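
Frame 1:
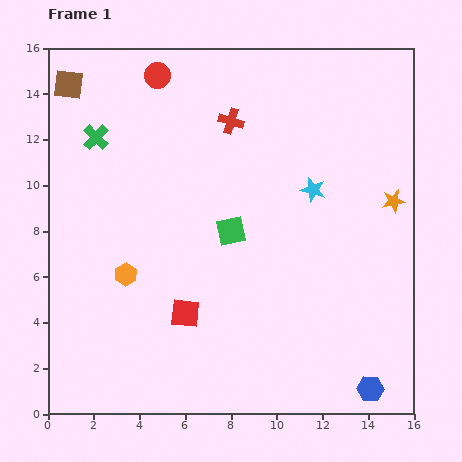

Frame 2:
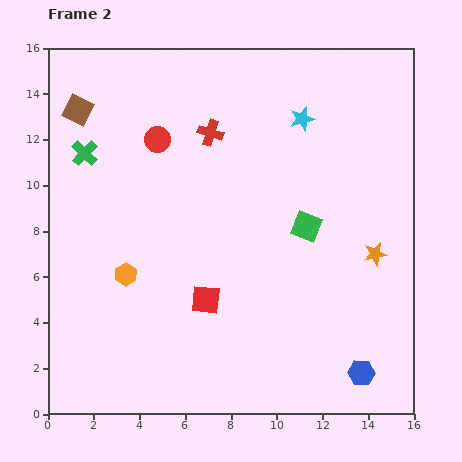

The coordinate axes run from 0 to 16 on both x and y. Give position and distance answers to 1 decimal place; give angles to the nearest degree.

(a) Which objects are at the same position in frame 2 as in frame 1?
the orange hexagon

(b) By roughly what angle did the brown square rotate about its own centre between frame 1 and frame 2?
20° clockwise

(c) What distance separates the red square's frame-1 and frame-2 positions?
1.1

The red square moved from (6.0, 4.4) to (6.9, 5.0), a distance of √(0.9² + 0.6²) ≈ 1.1.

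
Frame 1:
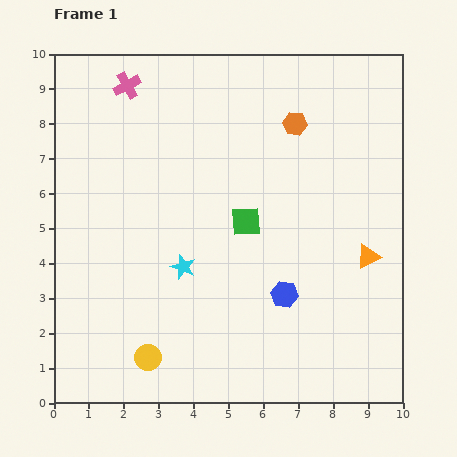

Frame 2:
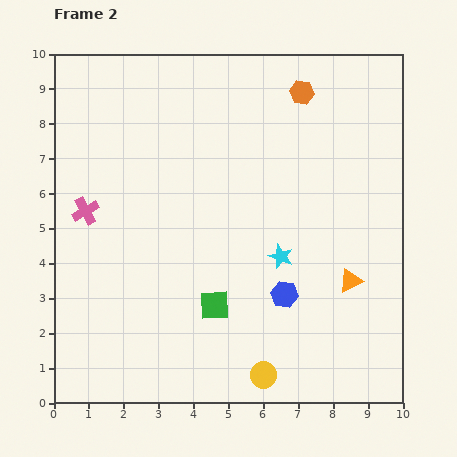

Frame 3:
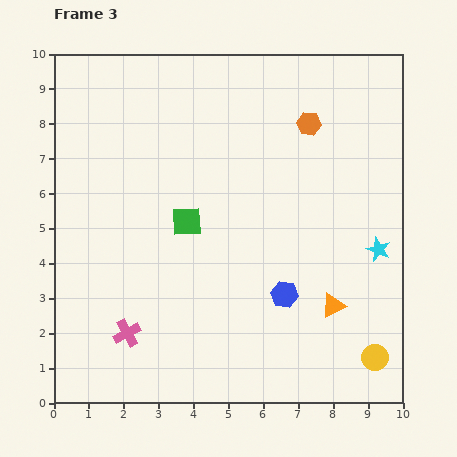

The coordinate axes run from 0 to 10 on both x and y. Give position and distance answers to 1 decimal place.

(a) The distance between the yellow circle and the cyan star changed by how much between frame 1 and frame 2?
+0.6

Distance in frame 1: 2.8. Distance in frame 2: 3.4.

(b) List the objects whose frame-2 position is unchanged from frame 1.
the blue hexagon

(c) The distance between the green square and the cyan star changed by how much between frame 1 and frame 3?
+3.4

Distance in frame 1: 2.2. Distance in frame 3: 5.6.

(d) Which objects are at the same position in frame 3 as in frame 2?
the blue hexagon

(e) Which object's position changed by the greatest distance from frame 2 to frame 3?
the pink cross

(moved 3.7; next 3.2)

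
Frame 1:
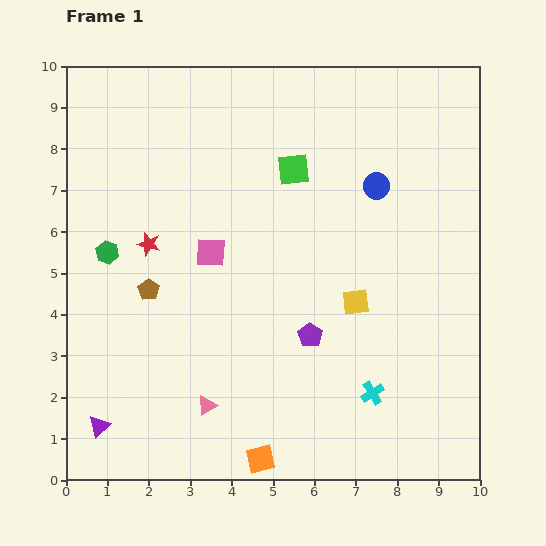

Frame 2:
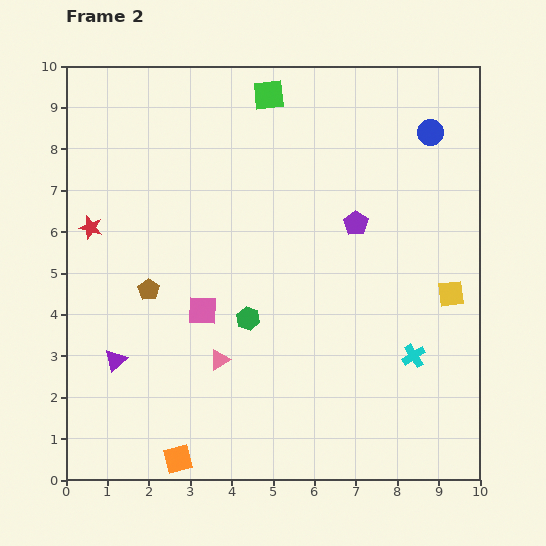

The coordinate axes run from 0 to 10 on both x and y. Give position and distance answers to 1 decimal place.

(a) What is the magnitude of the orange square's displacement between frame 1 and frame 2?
2.0

The orange square moved from (4.7, 0.5) to (2.7, 0.5), a distance of √(2.0² + 0.0²) ≈ 2.0.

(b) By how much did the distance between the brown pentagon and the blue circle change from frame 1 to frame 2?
+1.8

Distance in frame 1: 6.0. Distance in frame 2: 7.8.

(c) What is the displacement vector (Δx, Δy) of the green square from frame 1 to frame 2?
(-0.6, 1.8)

The green square was at (5.5, 7.5) in frame 1 and (4.9, 9.3) in frame 2.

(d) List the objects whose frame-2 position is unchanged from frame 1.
the brown pentagon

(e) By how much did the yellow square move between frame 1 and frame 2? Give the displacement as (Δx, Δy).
(2.3, 0.2)

The yellow square was at (7.0, 4.3) in frame 1 and (9.3, 4.5) in frame 2.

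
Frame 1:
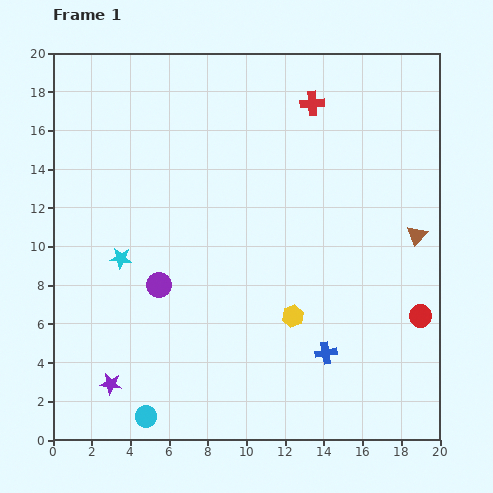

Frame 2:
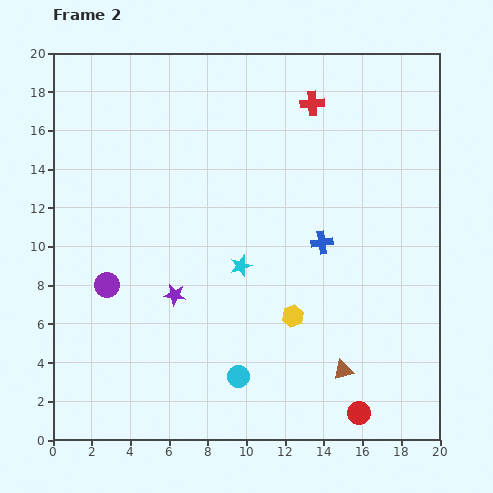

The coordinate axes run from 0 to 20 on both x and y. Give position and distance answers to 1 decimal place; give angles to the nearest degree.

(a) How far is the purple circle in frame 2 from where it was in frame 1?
2.7

The purple circle moved from (5.5, 8.0) to (2.8, 8.0), a distance of √(2.7² + 0.0²) ≈ 2.7.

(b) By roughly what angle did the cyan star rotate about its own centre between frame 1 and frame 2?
25° counter-clockwise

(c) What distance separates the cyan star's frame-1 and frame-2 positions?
6.2

The cyan star moved from (3.5, 9.4) to (9.7, 9.0), a distance of √(6.2² + 0.4²) ≈ 6.2.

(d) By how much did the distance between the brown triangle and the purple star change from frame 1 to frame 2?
-8.1

Distance in frame 1: 17.6. Distance in frame 2: 9.5.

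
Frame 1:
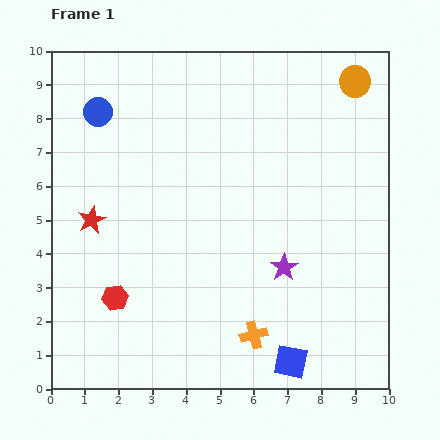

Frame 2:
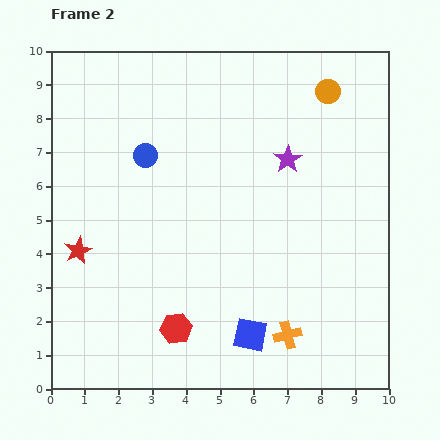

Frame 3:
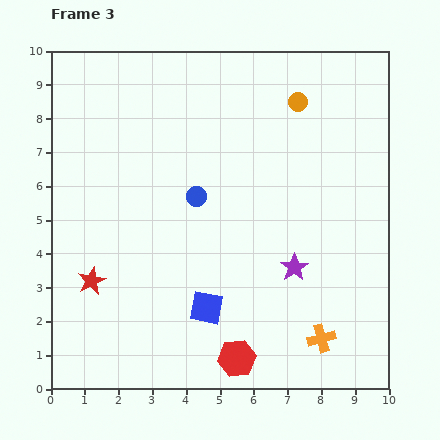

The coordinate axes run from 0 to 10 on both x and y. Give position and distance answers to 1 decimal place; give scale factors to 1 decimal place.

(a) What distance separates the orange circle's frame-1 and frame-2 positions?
0.9

The orange circle moved from (9.0, 9.1) to (8.2, 8.8), a distance of √(0.8² + 0.3²) ≈ 0.9.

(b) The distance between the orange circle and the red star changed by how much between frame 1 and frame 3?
-0.7

Distance in frame 1: 8.8. Distance in frame 3: 8.1.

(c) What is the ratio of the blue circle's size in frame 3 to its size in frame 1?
0.7×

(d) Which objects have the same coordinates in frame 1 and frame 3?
none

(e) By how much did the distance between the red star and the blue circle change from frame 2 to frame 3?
+0.6

Distance in frame 2: 3.4. Distance in frame 3: 4.0.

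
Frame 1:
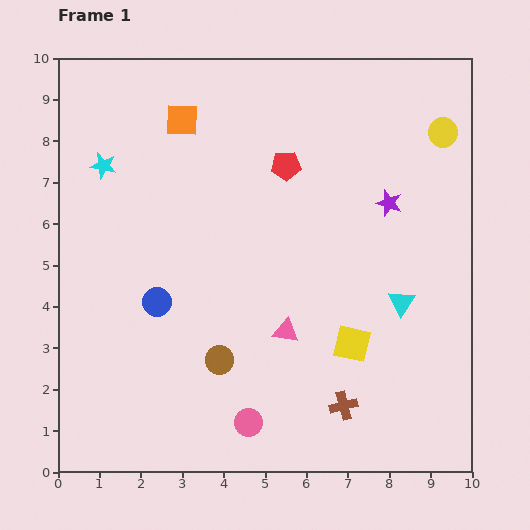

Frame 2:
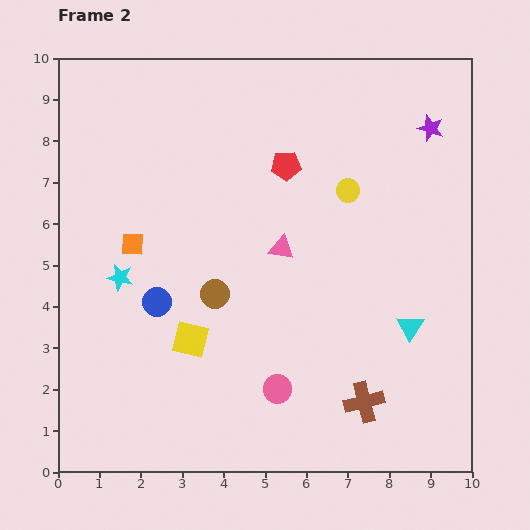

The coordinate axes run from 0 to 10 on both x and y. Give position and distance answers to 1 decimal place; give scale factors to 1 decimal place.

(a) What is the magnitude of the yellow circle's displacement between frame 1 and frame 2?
2.7

The yellow circle moved from (9.3, 8.2) to (7.0, 6.8), a distance of √(2.3² + 1.4²) ≈ 2.7.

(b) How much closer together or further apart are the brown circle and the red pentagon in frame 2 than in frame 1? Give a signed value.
-1.5

Distance in frame 1: 5.0. Distance in frame 2: 3.5.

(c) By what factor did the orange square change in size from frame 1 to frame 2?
0.7×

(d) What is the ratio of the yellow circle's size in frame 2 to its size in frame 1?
0.8×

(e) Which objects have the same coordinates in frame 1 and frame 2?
the red pentagon, the blue circle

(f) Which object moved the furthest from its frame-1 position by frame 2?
the yellow square

(moved 3.9; next 3.2)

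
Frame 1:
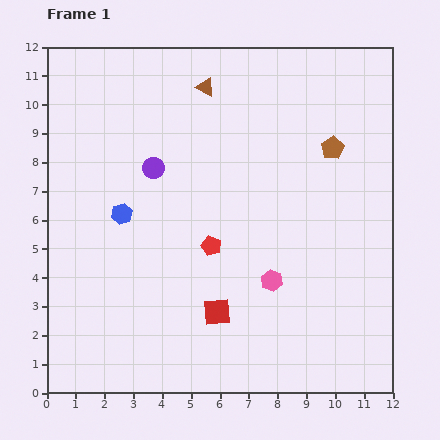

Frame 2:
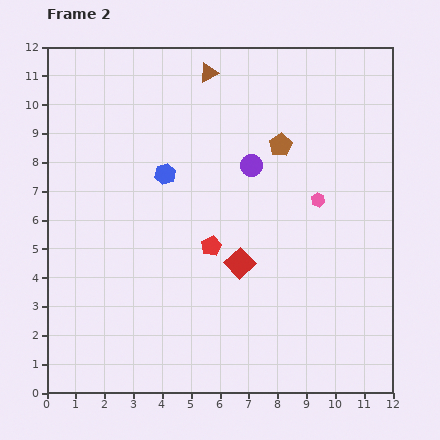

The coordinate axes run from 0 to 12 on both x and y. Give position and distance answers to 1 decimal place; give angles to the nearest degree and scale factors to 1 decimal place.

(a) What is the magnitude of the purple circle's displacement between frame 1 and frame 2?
3.4

The purple circle moved from (3.7, 7.8) to (7.1, 7.9), a distance of √(3.4² + 0.1²) ≈ 3.4.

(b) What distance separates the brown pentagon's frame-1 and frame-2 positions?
1.8

The brown pentagon moved from (9.9, 8.5) to (8.1, 8.6), a distance of √(1.8² + 0.1²) ≈ 1.8.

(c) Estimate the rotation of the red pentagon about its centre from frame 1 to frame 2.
25° clockwise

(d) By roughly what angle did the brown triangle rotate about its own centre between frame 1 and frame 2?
54° counter-clockwise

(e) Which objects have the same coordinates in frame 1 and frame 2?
the red pentagon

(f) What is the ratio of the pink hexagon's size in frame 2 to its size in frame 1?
0.7×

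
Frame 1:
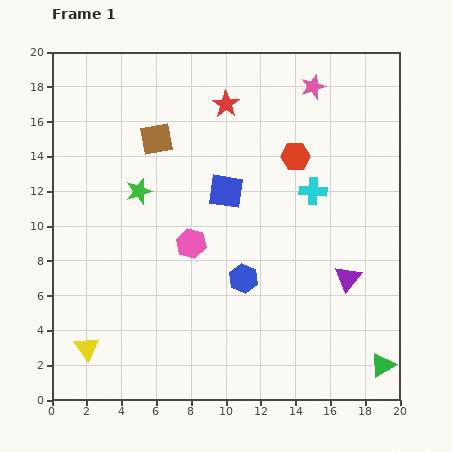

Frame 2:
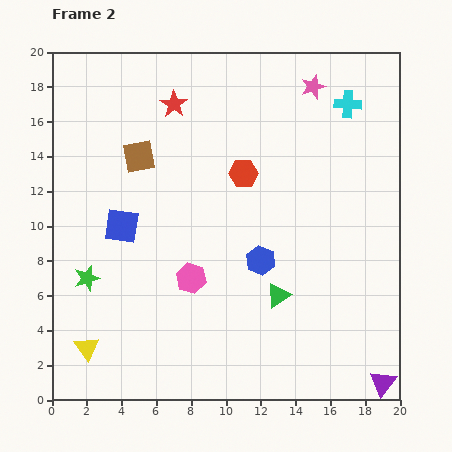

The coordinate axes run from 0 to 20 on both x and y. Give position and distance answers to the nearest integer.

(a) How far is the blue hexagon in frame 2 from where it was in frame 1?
1

The blue hexagon moved from (11, 7) to (12, 8), a distance of √(1² + 1²) ≈ 1.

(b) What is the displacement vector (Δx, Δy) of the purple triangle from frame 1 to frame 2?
(2, -6)

The purple triangle was at (17, 7) in frame 1 and (19, 1) in frame 2.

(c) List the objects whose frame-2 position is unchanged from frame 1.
the pink star, the yellow triangle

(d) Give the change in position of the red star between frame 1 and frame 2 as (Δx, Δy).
(-3, 0)

The red star was at (10, 17) in frame 1 and (7, 17) in frame 2.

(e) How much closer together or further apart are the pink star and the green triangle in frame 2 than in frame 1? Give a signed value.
-4

Distance in frame 1: 16. Distance in frame 2: 12.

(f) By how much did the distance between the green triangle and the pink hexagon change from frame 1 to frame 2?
-8

Distance in frame 1: 13. Distance in frame 2: 5.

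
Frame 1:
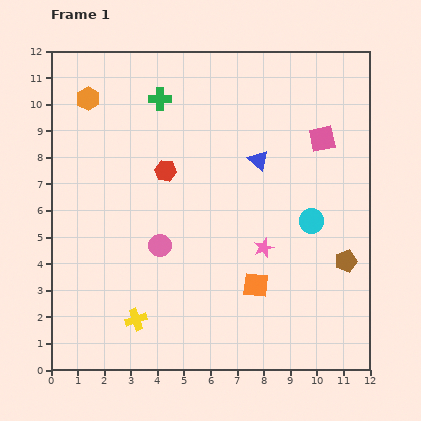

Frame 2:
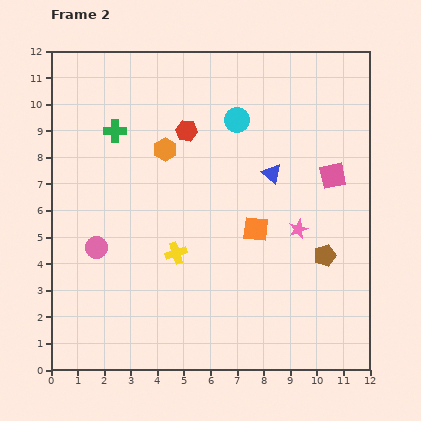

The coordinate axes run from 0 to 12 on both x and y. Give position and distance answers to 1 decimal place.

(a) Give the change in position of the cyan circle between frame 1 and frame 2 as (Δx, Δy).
(-2.8, 3.8)

The cyan circle was at (9.8, 5.6) in frame 1 and (7.0, 9.4) in frame 2.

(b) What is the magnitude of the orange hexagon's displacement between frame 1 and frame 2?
3.5

The orange hexagon moved from (1.4, 10.2) to (4.3, 8.3), a distance of √(2.9² + 1.9²) ≈ 3.5.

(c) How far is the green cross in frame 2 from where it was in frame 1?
2.1

The green cross moved from (4.1, 10.2) to (2.4, 9.0), a distance of √(1.7² + 1.2²) ≈ 2.1.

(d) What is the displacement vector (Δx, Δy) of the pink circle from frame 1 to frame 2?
(-2.4, -0.1)

The pink circle was at (4.1, 4.7) in frame 1 and (1.7, 4.6) in frame 2.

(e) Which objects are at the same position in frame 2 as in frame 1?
none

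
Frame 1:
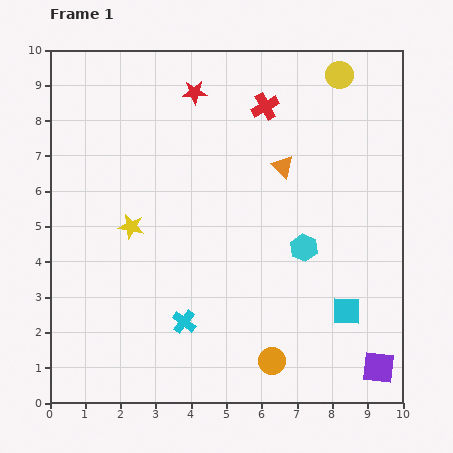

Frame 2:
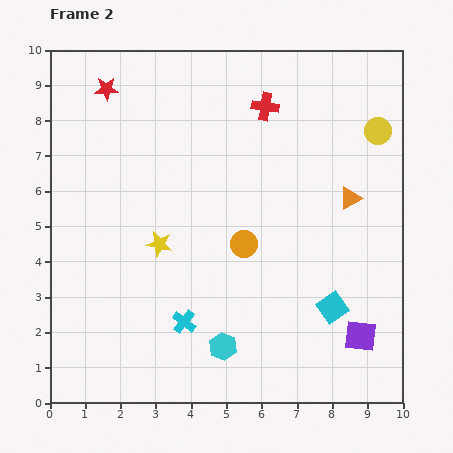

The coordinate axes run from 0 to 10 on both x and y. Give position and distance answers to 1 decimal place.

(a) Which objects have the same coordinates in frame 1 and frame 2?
the cyan cross, the red cross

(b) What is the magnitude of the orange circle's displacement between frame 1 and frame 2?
3.4

The orange circle moved from (6.3, 1.2) to (5.5, 4.5), a distance of √(0.8² + 3.3²) ≈ 3.4.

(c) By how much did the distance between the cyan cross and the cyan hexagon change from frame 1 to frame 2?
-2.7

Distance in frame 1: 4.0. Distance in frame 2: 1.3.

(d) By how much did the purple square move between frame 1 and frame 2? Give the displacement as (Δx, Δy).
(-0.5, 0.9)

The purple square was at (9.3, 1.0) in frame 1 and (8.8, 1.9) in frame 2.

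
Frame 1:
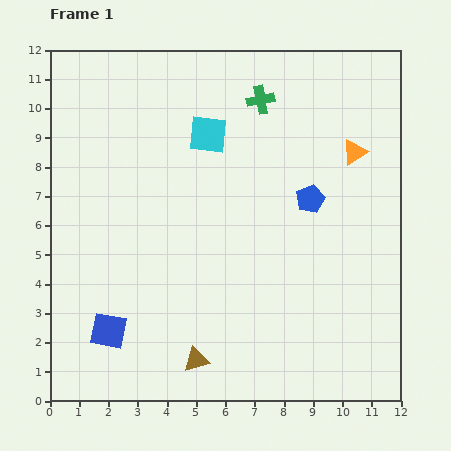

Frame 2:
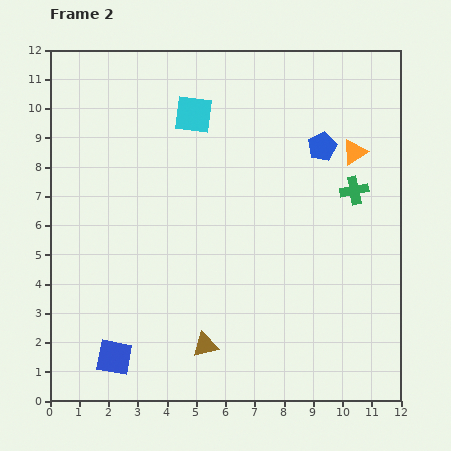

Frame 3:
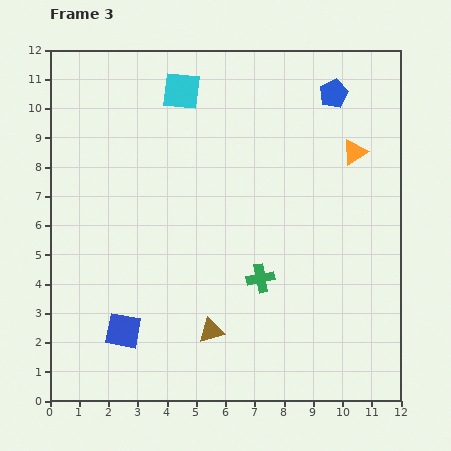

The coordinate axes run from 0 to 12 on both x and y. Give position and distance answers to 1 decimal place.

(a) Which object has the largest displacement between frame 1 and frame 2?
the green cross

(moved 4.5; next 1.8)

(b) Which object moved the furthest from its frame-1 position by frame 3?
the green cross

(moved 6.1; next 3.7)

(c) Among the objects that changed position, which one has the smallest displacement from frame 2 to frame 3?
the brown triangle

(moved 0.5)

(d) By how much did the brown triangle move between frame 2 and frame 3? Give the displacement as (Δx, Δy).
(0.2, 0.5)

The brown triangle was at (5.3, 1.9) in frame 2 and (5.5, 2.4) in frame 3.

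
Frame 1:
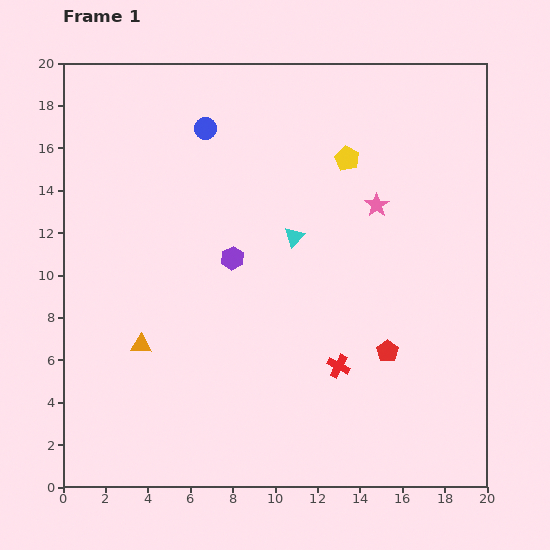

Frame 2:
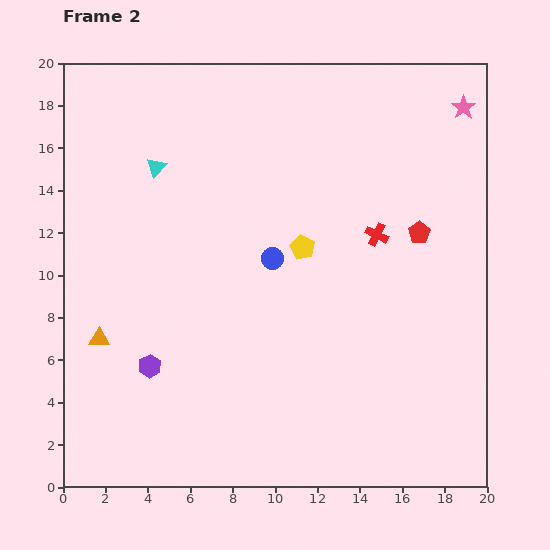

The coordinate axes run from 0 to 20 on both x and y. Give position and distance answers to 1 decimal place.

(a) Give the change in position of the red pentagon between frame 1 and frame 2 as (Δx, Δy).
(1.5, 5.6)

The red pentagon was at (15.3, 6.4) in frame 1 and (16.8, 12.0) in frame 2.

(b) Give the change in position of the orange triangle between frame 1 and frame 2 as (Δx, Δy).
(-2.0, 0.3)

The orange triangle was at (3.7, 6.7) in frame 1 and (1.7, 7.0) in frame 2.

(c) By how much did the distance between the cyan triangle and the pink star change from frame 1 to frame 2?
+10.6

Distance in frame 1: 4.2. Distance in frame 2: 14.8.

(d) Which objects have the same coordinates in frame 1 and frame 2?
none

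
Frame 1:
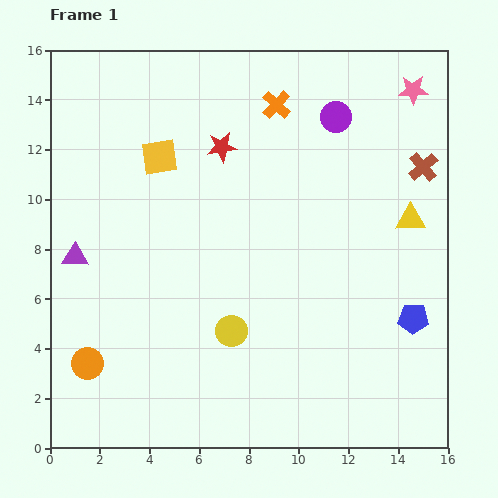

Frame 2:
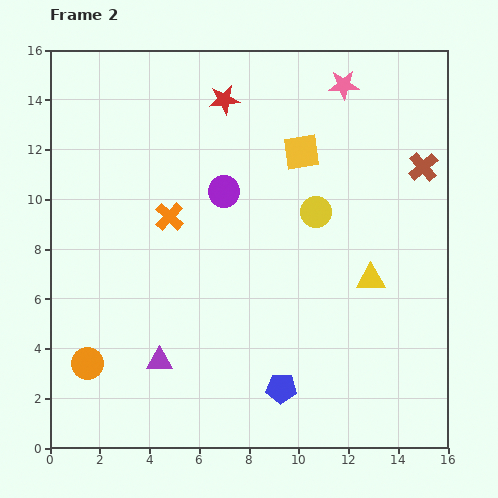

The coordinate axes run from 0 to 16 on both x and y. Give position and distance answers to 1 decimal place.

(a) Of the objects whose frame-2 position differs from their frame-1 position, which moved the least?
the red star

(moved 1.9)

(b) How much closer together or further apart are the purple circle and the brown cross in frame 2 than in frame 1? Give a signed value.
+4.1

Distance in frame 1: 4.0. Distance in frame 2: 8.1.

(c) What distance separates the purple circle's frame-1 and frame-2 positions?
5.4

The purple circle moved from (11.5, 13.3) to (7.0, 10.3), a distance of √(4.5² + 3.0²) ≈ 5.4.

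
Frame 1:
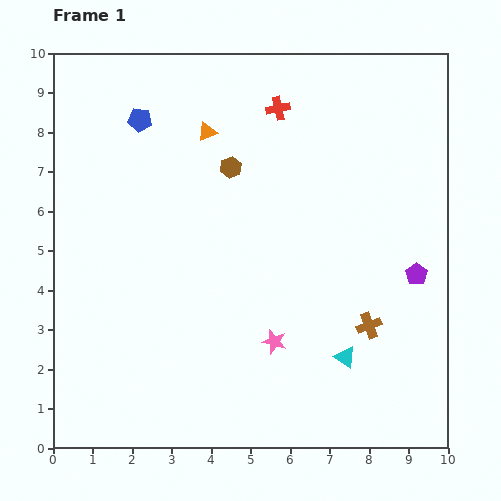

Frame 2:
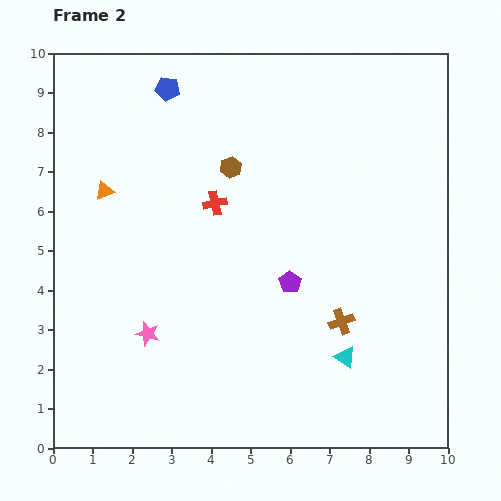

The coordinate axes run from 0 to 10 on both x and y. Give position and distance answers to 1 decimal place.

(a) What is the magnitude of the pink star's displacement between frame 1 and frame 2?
3.2

The pink star moved from (5.6, 2.7) to (2.4, 2.9), a distance of √(3.2² + 0.2²) ≈ 3.2.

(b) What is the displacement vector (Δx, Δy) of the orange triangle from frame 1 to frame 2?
(-2.6, -1.5)

The orange triangle was at (3.9, 8.0) in frame 1 and (1.3, 6.5) in frame 2.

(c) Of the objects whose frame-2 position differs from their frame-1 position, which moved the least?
the brown cross

(moved 0.7)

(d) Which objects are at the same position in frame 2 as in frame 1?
the brown hexagon, the cyan triangle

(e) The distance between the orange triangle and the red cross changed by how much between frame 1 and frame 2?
+0.9

Distance in frame 1: 1.9. Distance in frame 2: 2.8.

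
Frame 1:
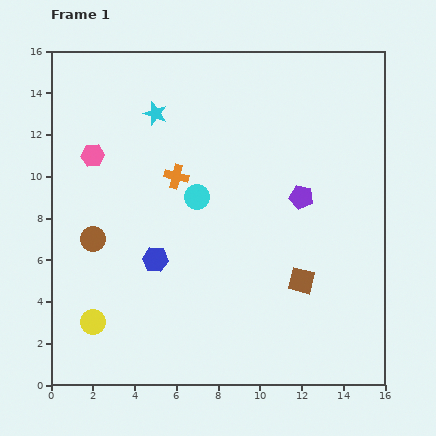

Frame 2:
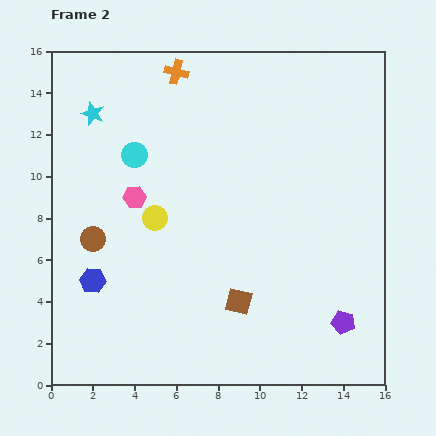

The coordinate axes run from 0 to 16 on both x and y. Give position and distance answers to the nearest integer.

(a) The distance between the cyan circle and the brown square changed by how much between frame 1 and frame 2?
+3

Distance in frame 1: 6. Distance in frame 2: 9.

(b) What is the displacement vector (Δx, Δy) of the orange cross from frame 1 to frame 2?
(0, 5)

The orange cross was at (6, 10) in frame 1 and (6, 15) in frame 2.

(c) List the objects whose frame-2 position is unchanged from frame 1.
the brown circle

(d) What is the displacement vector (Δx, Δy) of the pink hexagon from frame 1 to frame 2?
(2, -2)

The pink hexagon was at (2, 11) in frame 1 and (4, 9) in frame 2.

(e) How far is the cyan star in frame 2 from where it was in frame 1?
3

The cyan star moved from (5, 13) to (2, 13), a distance of √(3² + 0²) ≈ 3.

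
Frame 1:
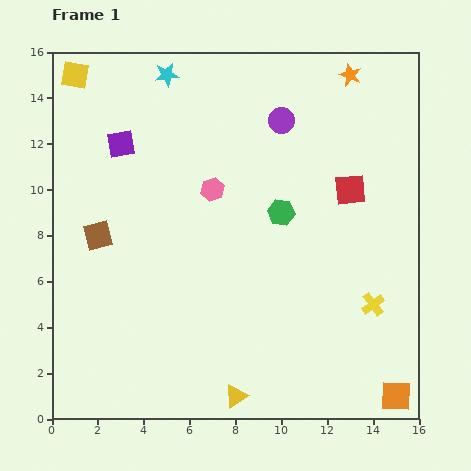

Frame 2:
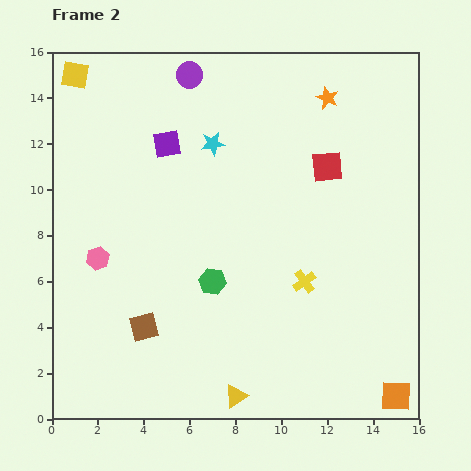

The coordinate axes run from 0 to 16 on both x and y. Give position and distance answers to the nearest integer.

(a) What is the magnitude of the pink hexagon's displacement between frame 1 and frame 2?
6

The pink hexagon moved from (7, 10) to (2, 7), a distance of √(5² + 3²) ≈ 6.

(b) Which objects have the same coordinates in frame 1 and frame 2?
the orange square, the yellow triangle, the yellow square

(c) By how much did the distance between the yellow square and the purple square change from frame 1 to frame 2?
+1

Distance in frame 1: 4. Distance in frame 2: 5.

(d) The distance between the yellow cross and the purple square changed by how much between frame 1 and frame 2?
-5

Distance in frame 1: 13. Distance in frame 2: 8.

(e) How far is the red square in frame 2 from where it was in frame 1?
1

The red square moved from (13, 10) to (12, 11), a distance of √(1² + 1²) ≈ 1.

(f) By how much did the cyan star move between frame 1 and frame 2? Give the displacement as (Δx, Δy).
(2, -3)

The cyan star was at (5, 15) in frame 1 and (7, 12) in frame 2.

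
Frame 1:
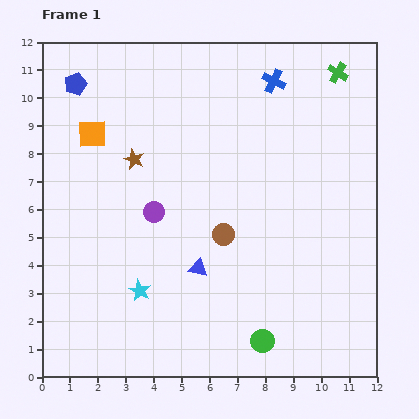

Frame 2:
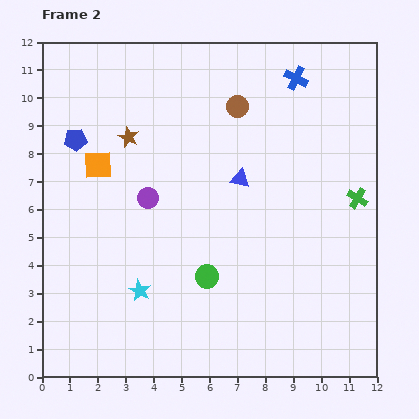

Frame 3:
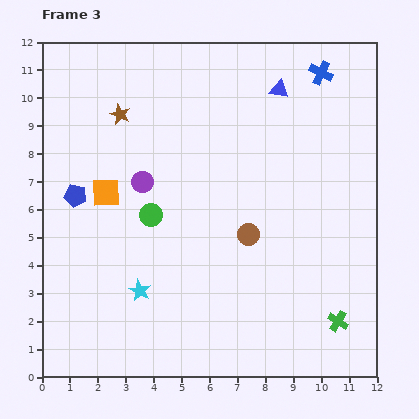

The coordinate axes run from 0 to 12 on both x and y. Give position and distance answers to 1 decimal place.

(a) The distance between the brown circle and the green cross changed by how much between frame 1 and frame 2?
-1.7

Distance in frame 1: 7.1. Distance in frame 2: 5.4.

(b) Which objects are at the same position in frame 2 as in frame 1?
the cyan star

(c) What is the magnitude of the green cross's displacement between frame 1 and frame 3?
8.9

The green cross moved from (10.6, 10.9) to (10.6, 2.0), a distance of √(0.0² + 8.9²) ≈ 8.9.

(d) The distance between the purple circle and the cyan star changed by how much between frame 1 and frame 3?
+1.1

Distance in frame 1: 2.8. Distance in frame 3: 3.9.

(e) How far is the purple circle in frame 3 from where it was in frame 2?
0.6

The purple circle moved from (3.8, 6.4) to (3.6, 7.0), a distance of √(0.2² + 0.6²) ≈ 0.6.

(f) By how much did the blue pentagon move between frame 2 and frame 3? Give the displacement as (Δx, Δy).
(0.0, -2.0)

The blue pentagon was at (1.2, 8.5) in frame 2 and (1.2, 6.5) in frame 3.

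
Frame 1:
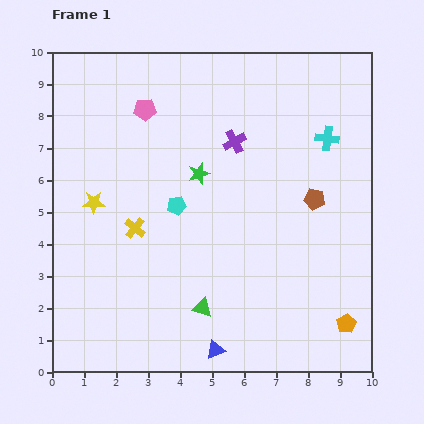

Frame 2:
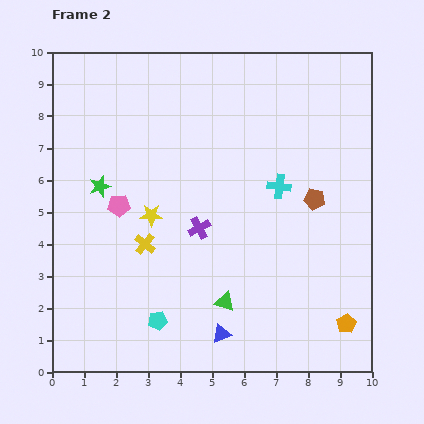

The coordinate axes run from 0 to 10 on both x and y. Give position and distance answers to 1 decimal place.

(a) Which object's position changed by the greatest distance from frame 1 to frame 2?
the cyan pentagon

(moved 3.6; next 3.1)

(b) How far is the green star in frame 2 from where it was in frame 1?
3.1

The green star moved from (4.6, 6.2) to (1.5, 5.8), a distance of √(3.1² + 0.4²) ≈ 3.1.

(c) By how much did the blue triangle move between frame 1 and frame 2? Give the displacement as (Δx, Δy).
(0.2, 0.5)

The blue triangle was at (5.1, 0.7) in frame 1 and (5.3, 1.2) in frame 2.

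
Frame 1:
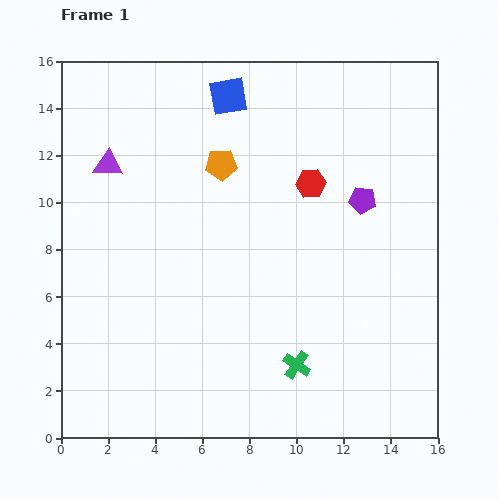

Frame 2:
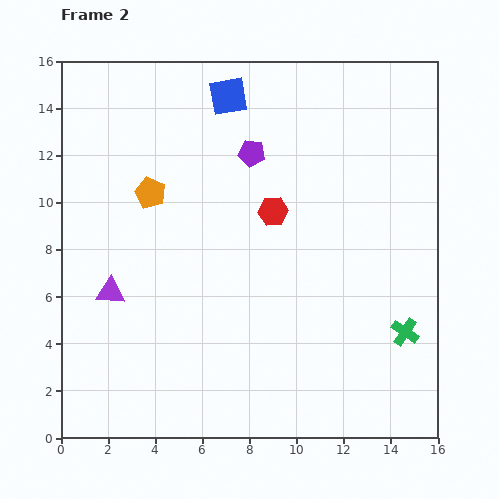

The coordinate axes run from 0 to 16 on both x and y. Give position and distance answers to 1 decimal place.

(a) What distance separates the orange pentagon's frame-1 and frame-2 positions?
3.2

The orange pentagon moved from (6.8, 11.6) to (3.8, 10.4), a distance of √(3.0² + 1.2²) ≈ 3.2.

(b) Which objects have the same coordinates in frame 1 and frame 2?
the blue square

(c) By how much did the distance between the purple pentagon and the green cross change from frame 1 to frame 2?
+2.5

Distance in frame 1: 7.5. Distance in frame 2: 10.0.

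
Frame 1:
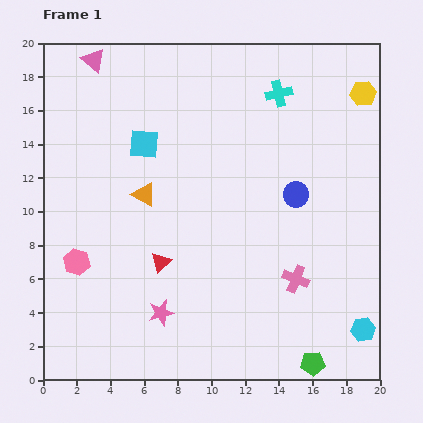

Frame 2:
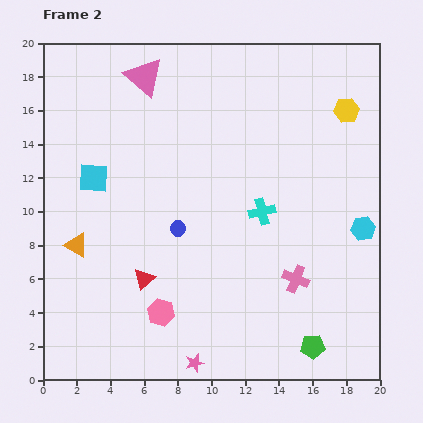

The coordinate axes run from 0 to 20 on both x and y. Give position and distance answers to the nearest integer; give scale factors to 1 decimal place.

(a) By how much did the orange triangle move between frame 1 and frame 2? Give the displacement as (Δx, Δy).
(-4, -3)

The orange triangle was at (6, 11) in frame 1 and (2, 8) in frame 2.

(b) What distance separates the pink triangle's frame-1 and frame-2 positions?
3

The pink triangle moved from (3, 19) to (6, 18), a distance of √(3² + 1²) ≈ 3.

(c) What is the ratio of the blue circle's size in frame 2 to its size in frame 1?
0.6×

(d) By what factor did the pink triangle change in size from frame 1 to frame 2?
1.6×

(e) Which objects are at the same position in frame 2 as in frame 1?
the pink cross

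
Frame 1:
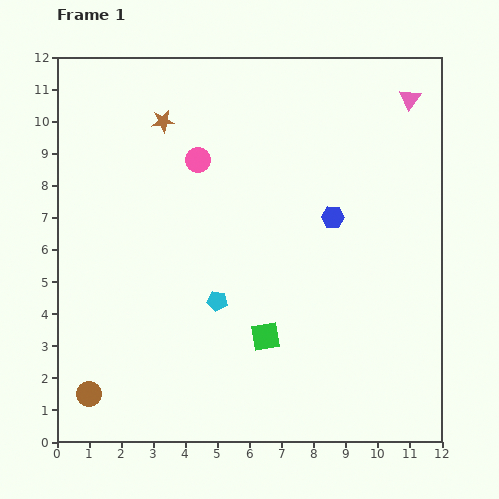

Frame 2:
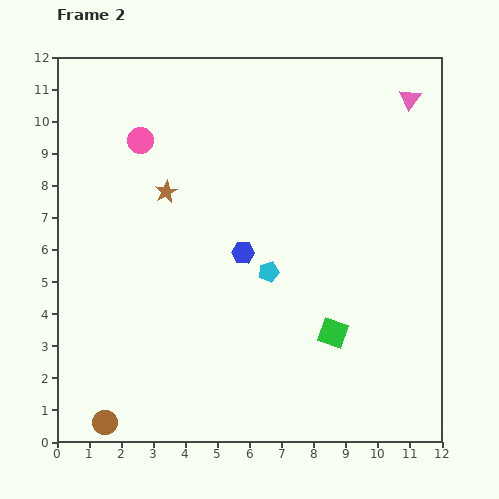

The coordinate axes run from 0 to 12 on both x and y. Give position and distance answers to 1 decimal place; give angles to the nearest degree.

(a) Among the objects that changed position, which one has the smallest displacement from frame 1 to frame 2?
the brown circle

(moved 1.0)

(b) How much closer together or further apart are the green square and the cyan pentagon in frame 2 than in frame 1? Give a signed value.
+0.9

Distance in frame 1: 1.9. Distance in frame 2: 2.8.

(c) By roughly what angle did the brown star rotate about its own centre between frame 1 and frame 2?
22° counter-clockwise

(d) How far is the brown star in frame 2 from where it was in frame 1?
2.2

The brown star moved from (3.3, 10.0) to (3.4, 7.8), a distance of √(0.1² + 2.2²) ≈ 2.2.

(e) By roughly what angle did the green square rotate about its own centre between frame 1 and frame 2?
29° clockwise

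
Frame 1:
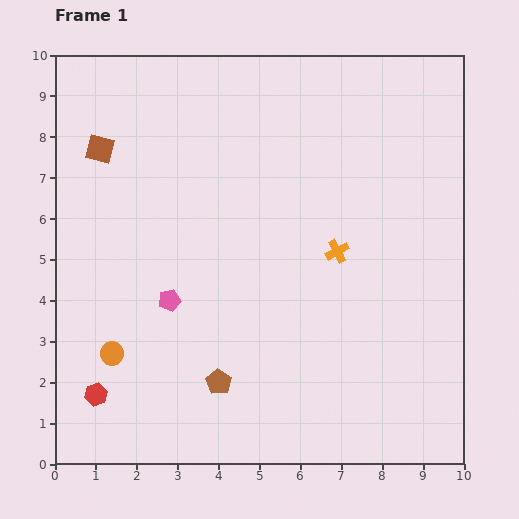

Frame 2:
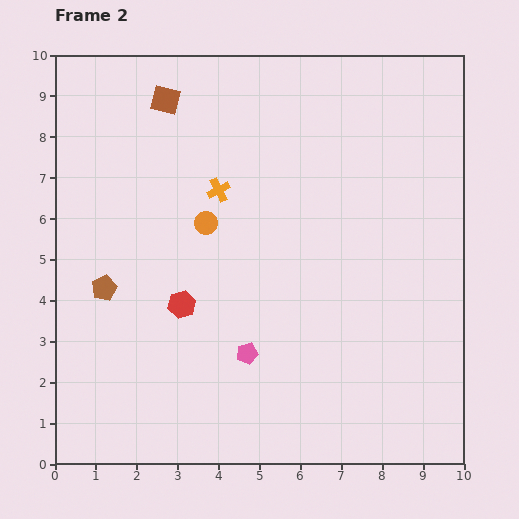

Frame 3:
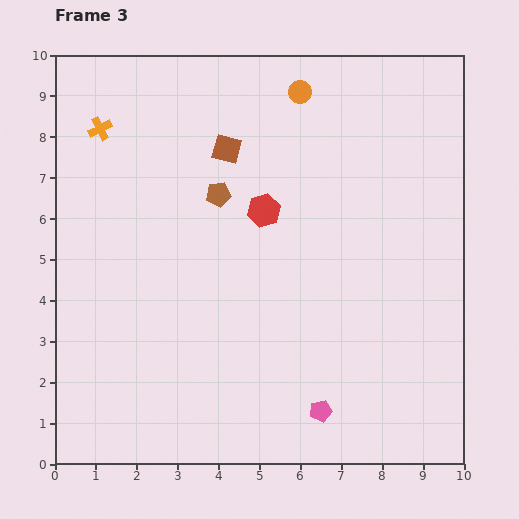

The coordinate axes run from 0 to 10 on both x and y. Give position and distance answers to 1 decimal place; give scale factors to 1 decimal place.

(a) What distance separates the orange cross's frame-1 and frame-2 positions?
3.3

The orange cross moved from (6.9, 5.2) to (4.0, 6.7), a distance of √(2.9² + 1.5²) ≈ 3.3.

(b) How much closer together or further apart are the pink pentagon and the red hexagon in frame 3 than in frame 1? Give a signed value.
+2.2

Distance in frame 1: 2.9. Distance in frame 3: 5.1.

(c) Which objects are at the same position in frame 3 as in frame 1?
none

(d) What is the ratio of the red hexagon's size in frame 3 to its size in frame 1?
1.4×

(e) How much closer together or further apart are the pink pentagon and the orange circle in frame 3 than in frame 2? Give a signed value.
+4.4

Distance in frame 2: 3.4. Distance in frame 3: 7.8.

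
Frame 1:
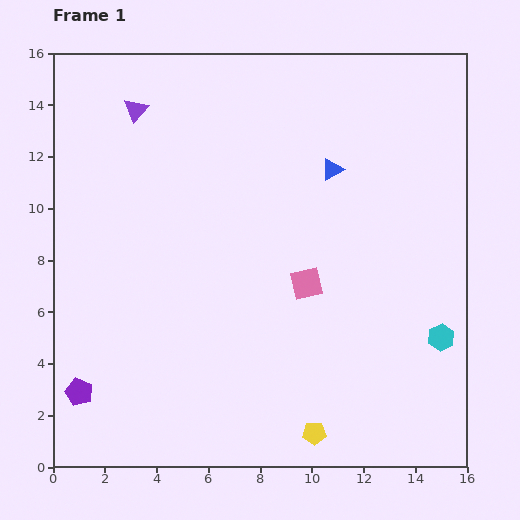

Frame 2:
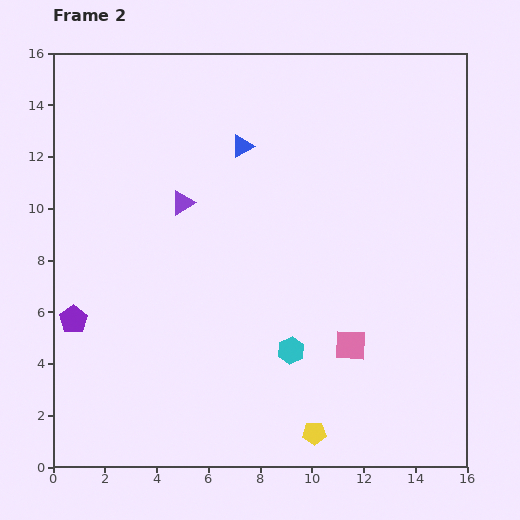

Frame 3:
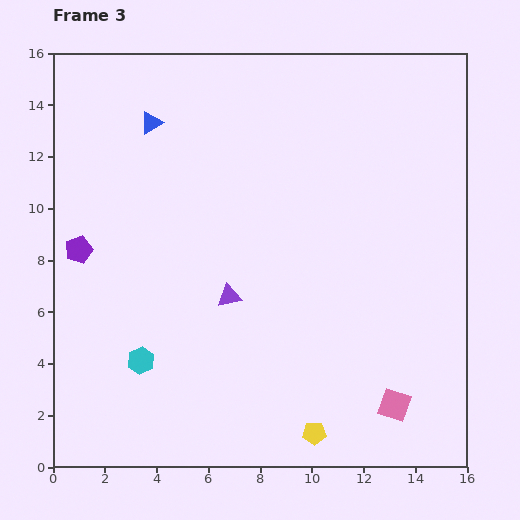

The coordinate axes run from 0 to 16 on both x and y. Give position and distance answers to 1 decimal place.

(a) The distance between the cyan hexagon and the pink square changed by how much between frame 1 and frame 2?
-3.3

Distance in frame 1: 5.6. Distance in frame 2: 2.3.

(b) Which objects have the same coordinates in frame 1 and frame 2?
the yellow pentagon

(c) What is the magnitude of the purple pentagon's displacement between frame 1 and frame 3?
5.5

The purple pentagon moved from (1.0, 2.9) to (1.0, 8.4), a distance of √(0.0² + 5.5²) ≈ 5.5.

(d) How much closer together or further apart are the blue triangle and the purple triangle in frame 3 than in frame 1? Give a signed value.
-0.6

Distance in frame 1: 7.9. Distance in frame 3: 7.3.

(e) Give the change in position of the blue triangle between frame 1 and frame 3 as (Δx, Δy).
(-7.0, 1.8)

The blue triangle was at (10.8, 11.5) in frame 1 and (3.8, 13.3) in frame 3.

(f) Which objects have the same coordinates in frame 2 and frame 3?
the yellow pentagon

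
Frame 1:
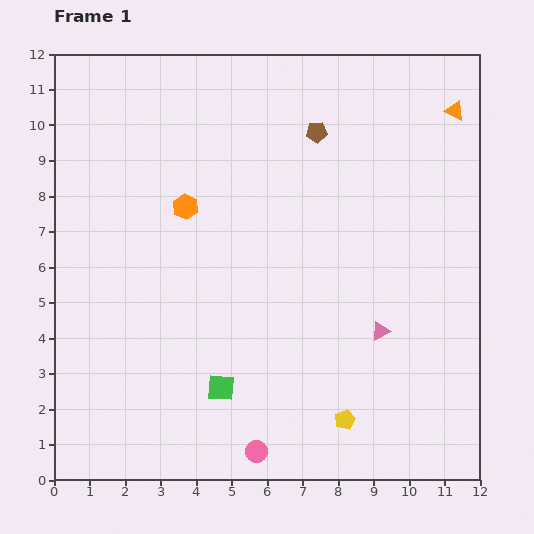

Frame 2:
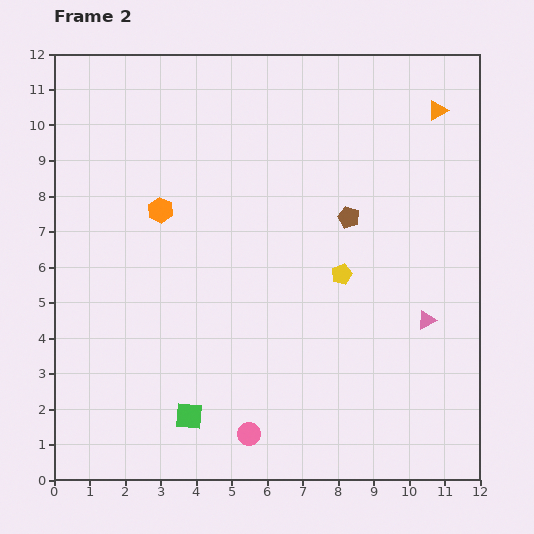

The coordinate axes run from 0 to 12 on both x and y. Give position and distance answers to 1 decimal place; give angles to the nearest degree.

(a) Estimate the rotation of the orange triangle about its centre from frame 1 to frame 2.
55° counter-clockwise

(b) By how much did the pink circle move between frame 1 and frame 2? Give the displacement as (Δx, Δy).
(-0.2, 0.5)

The pink circle was at (5.7, 0.8) in frame 1 and (5.5, 1.3) in frame 2.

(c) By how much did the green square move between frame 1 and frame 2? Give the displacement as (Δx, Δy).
(-0.9, -0.8)

The green square was at (4.7, 2.6) in frame 1 and (3.8, 1.8) in frame 2.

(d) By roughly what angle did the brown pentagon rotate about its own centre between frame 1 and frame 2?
25° clockwise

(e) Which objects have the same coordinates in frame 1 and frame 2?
none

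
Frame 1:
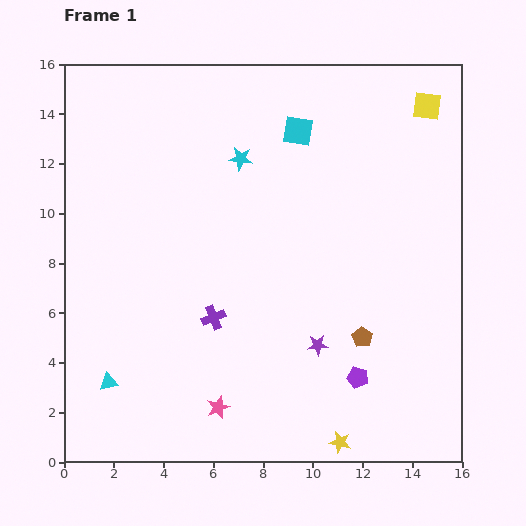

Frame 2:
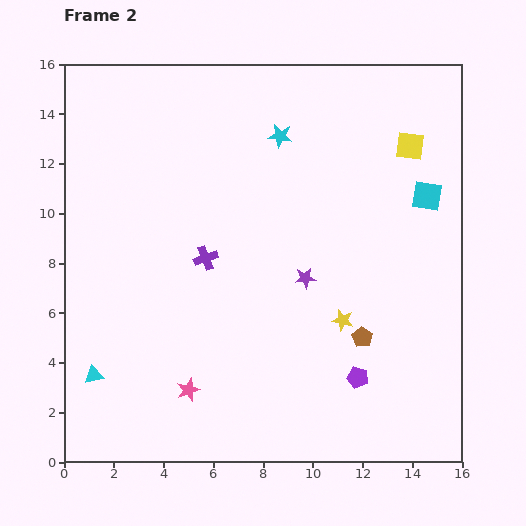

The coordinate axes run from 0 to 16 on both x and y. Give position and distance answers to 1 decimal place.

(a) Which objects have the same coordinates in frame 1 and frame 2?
the purple pentagon, the brown pentagon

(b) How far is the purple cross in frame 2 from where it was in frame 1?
2.4

The purple cross moved from (6.0, 5.8) to (5.7, 8.2), a distance of √(0.3² + 2.4²) ≈ 2.4.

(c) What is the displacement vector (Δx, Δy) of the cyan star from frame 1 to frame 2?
(1.6, 0.9)

The cyan star was at (7.1, 12.2) in frame 1 and (8.7, 13.1) in frame 2.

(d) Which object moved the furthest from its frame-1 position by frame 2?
the cyan square

(moved 5.8; next 4.9)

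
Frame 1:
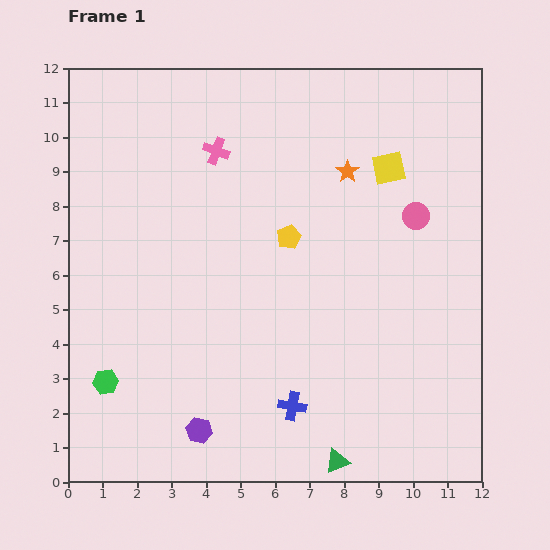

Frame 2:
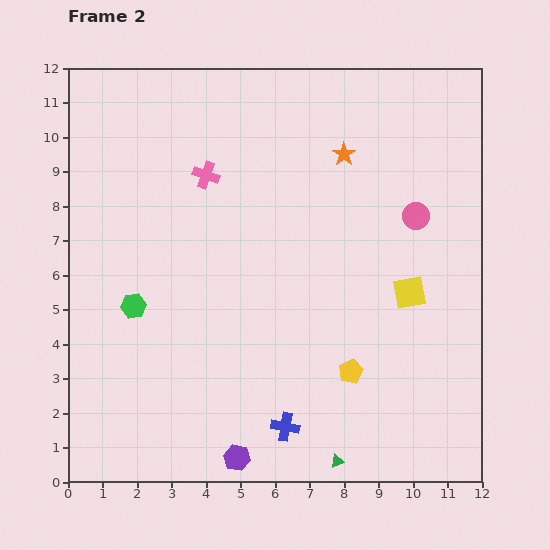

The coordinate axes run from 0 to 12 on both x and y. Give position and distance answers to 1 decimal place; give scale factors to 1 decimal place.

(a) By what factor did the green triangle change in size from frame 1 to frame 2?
0.6×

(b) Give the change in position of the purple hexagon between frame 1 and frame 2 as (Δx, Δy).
(1.1, -0.8)

The purple hexagon was at (3.8, 1.5) in frame 1 and (4.9, 0.7) in frame 2.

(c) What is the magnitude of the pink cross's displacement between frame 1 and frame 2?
0.8

The pink cross moved from (4.3, 9.6) to (4.0, 8.9), a distance of √(0.3² + 0.7²) ≈ 0.8.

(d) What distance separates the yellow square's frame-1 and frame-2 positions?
3.6

The yellow square moved from (9.3, 9.1) to (9.9, 5.5), a distance of √(0.6² + 3.6²) ≈ 3.6.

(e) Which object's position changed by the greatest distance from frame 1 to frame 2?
the yellow pentagon

(moved 4.3; next 3.6)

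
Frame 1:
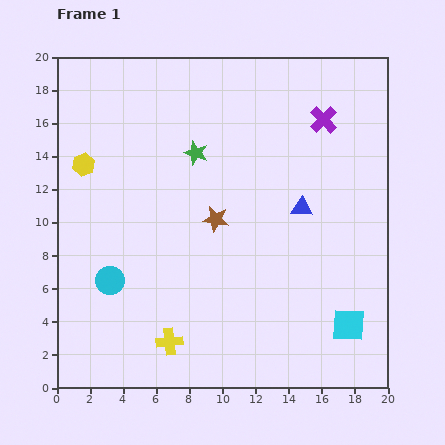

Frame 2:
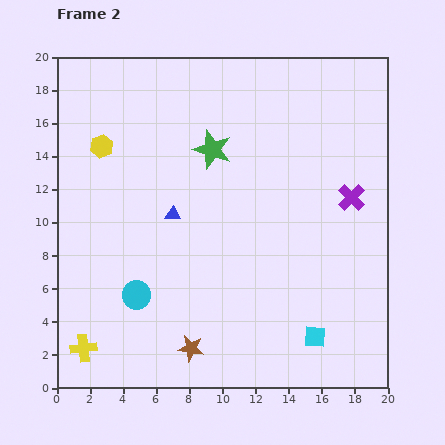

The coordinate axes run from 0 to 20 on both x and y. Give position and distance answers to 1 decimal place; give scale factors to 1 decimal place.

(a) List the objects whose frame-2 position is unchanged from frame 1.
none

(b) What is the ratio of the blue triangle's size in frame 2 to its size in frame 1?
0.7×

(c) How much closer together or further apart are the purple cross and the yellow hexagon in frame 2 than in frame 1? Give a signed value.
+0.7

Distance in frame 1: 14.7. Distance in frame 2: 15.4.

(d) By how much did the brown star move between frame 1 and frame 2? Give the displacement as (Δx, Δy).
(-1.5, -7.8)

The brown star was at (9.6, 10.2) in frame 1 and (8.1, 2.4) in frame 2.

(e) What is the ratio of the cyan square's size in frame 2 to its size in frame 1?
0.7×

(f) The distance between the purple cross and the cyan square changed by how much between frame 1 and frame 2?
-3.8

Distance in frame 1: 12.5. Distance in frame 2: 8.7.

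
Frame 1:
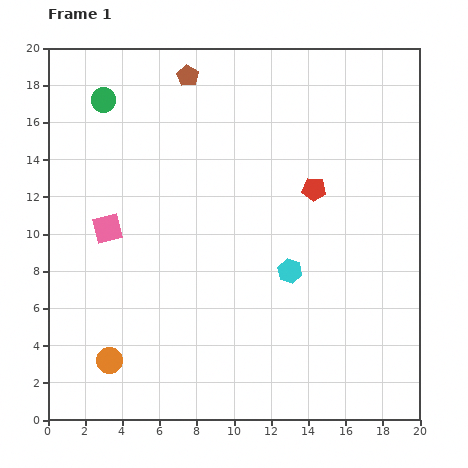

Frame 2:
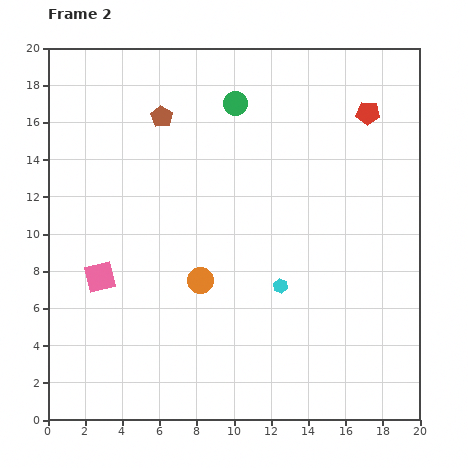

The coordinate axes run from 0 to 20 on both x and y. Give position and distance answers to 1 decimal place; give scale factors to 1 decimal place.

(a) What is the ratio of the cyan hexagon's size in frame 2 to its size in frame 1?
0.6×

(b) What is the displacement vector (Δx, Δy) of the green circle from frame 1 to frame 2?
(7.1, -0.2)

The green circle was at (3.0, 17.2) in frame 1 and (10.1, 17.0) in frame 2.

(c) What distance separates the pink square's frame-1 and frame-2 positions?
2.6

The pink square moved from (3.2, 10.3) to (2.8, 7.7), a distance of √(0.4² + 2.6²) ≈ 2.6.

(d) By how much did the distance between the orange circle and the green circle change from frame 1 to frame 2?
-4.3

Distance in frame 1: 14.0. Distance in frame 2: 9.7.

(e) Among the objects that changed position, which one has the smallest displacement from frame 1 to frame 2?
the cyan hexagon

(moved 0.9)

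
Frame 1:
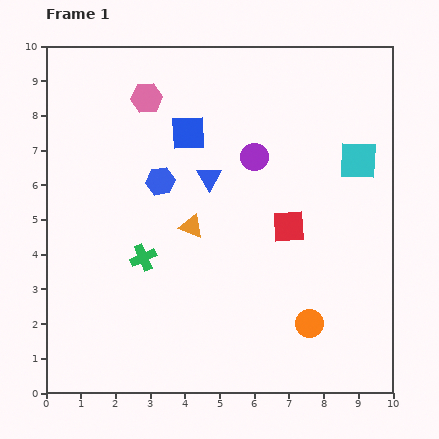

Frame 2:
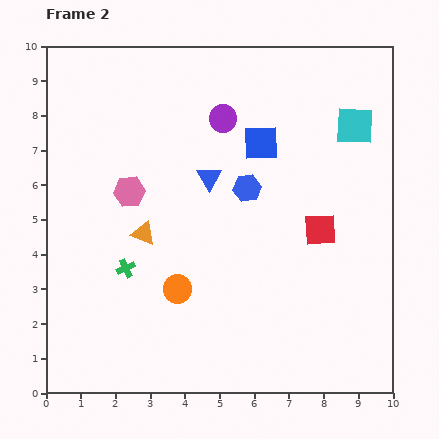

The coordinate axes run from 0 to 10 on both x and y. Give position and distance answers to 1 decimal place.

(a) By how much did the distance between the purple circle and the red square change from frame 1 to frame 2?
+2.1

Distance in frame 1: 2.2. Distance in frame 2: 4.3.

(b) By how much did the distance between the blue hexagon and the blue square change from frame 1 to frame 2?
-0.2

Distance in frame 1: 1.6. Distance in frame 2: 1.4.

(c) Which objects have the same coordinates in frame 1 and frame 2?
the blue triangle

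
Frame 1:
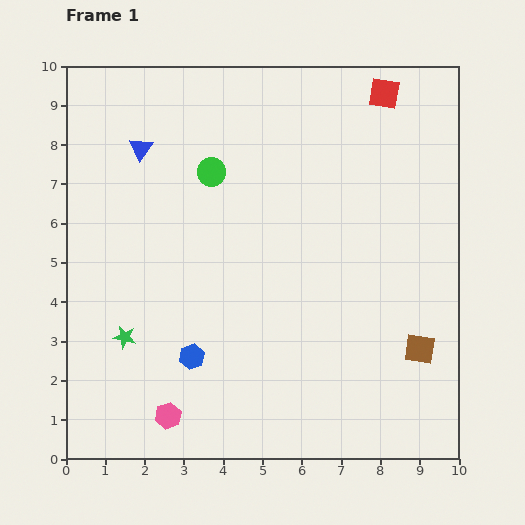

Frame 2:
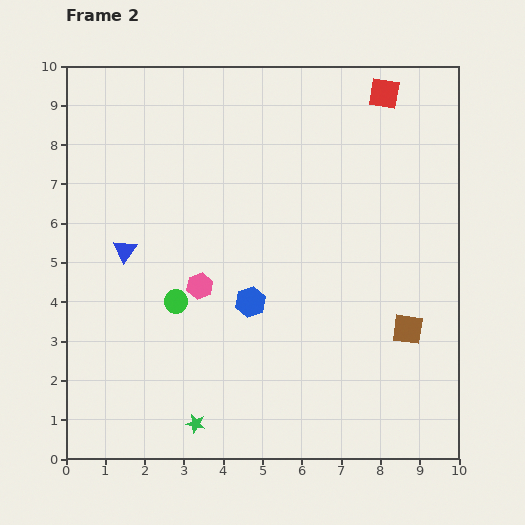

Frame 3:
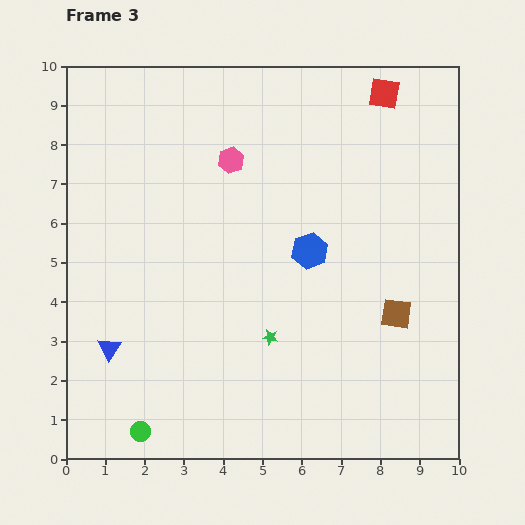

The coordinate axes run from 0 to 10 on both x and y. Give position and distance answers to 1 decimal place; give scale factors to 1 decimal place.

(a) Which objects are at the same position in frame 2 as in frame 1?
the red square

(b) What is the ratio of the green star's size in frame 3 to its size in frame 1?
0.7×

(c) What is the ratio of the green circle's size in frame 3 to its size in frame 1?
0.7×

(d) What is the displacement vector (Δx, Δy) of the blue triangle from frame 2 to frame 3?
(-0.4, -2.5)

The blue triangle was at (1.5, 5.3) in frame 2 and (1.1, 2.8) in frame 3.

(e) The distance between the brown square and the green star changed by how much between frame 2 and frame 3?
-2.6

Distance in frame 2: 5.9. Distance in frame 3: 3.3.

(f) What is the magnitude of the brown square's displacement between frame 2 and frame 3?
0.5

The brown square moved from (8.7, 3.3) to (8.4, 3.7), a distance of √(0.3² + 0.4²) ≈ 0.5.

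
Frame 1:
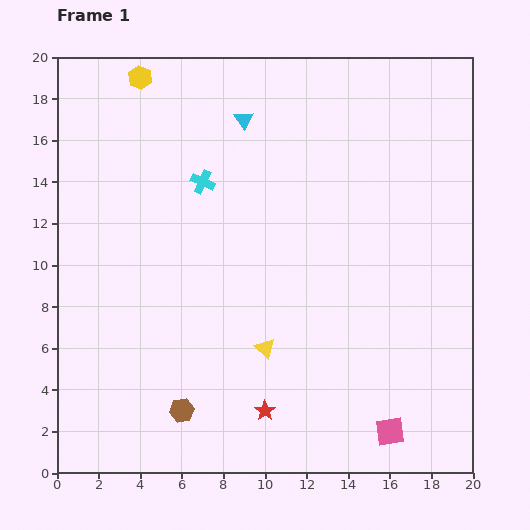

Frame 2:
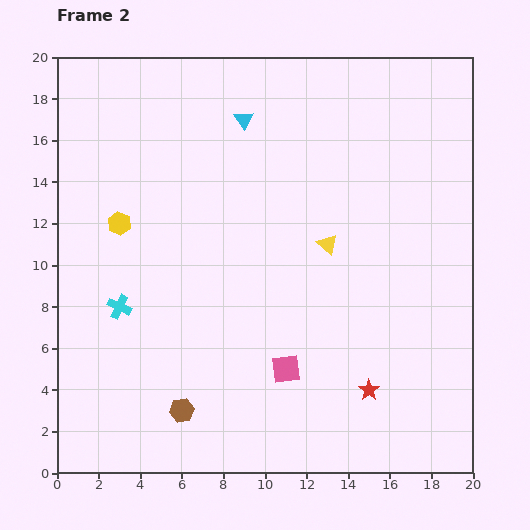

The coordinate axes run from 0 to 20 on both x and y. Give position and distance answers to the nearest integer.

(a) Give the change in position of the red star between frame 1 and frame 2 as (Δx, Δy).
(5, 1)

The red star was at (10, 3) in frame 1 and (15, 4) in frame 2.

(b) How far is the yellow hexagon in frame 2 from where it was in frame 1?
7

The yellow hexagon moved from (4, 19) to (3, 12), a distance of √(1² + 7²) ≈ 7.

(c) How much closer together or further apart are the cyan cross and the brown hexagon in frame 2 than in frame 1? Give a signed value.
-5

Distance in frame 1: 11. Distance in frame 2: 6.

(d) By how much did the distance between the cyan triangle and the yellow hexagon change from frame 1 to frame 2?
+3

Distance in frame 1: 5. Distance in frame 2: 8.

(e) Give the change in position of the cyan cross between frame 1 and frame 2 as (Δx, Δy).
(-4, -6)

The cyan cross was at (7, 14) in frame 1 and (3, 8) in frame 2.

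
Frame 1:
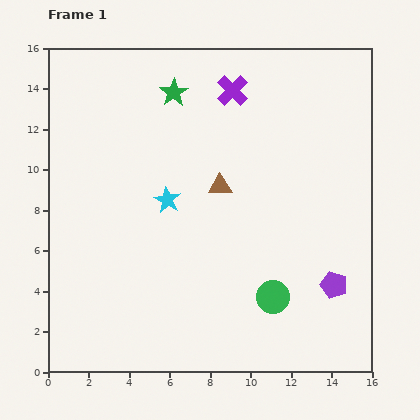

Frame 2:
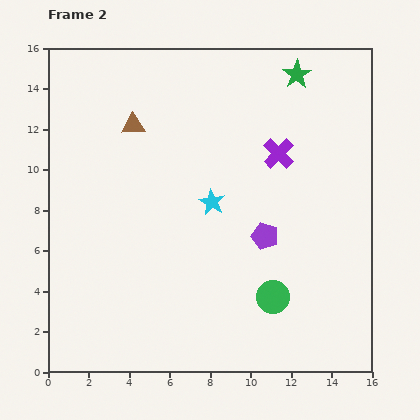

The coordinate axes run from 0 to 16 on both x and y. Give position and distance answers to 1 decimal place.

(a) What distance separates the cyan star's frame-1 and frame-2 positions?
2.2

The cyan star moved from (5.9, 8.5) to (8.1, 8.4), a distance of √(2.2² + 0.1²) ≈ 2.2.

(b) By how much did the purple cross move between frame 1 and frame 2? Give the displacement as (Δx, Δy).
(2.3, -3.1)

The purple cross was at (9.1, 13.9) in frame 1 and (11.4, 10.8) in frame 2.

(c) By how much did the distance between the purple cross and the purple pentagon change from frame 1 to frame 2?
-6.6

Distance in frame 1: 10.8. Distance in frame 2: 4.2.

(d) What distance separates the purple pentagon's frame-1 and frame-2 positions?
4.2

The purple pentagon moved from (14.1, 4.3) to (10.7, 6.7), a distance of √(3.4² + 2.4²) ≈ 4.2.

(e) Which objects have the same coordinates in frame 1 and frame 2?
the green circle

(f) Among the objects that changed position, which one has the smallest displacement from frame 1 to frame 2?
the cyan star

(moved 2.2)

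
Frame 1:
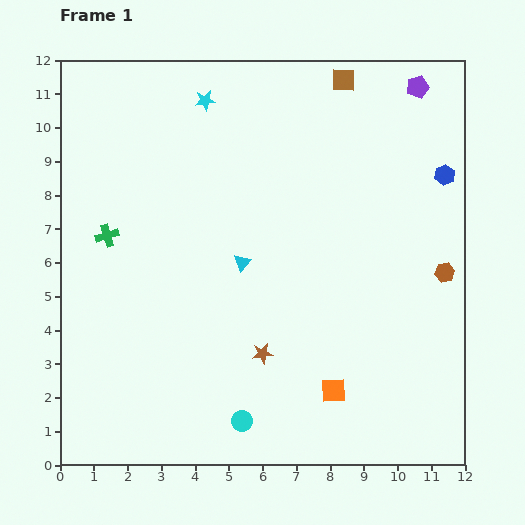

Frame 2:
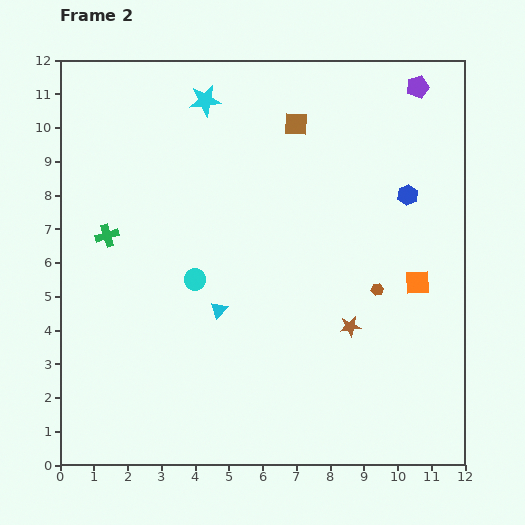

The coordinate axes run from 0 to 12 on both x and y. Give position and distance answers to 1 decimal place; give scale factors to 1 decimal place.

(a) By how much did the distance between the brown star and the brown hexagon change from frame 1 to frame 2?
-4.5

Distance in frame 1: 5.9. Distance in frame 2: 1.4.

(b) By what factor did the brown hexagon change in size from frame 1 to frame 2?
0.6×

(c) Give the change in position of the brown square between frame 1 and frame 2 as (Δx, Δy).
(-1.4, -1.3)

The brown square was at (8.4, 11.4) in frame 1 and (7.0, 10.1) in frame 2.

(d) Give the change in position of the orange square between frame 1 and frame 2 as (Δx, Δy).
(2.5, 3.2)

The orange square was at (8.1, 2.2) in frame 1 and (10.6, 5.4) in frame 2.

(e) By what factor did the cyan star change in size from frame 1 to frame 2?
1.6×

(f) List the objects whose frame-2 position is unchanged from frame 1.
the green cross, the cyan star, the purple pentagon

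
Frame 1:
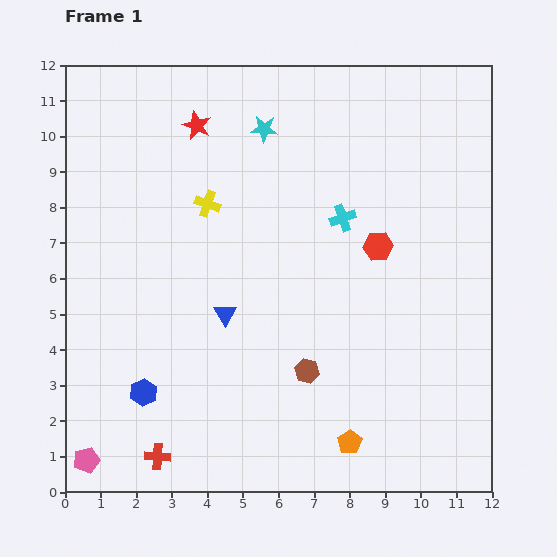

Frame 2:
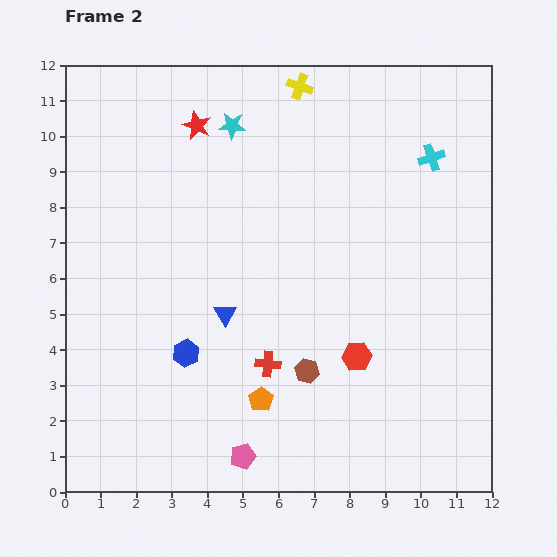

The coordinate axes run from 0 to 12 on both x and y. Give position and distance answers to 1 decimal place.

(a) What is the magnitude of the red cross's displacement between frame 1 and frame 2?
4.0

The red cross moved from (2.6, 1.0) to (5.7, 3.6), a distance of √(3.1² + 2.6²) ≈ 4.0.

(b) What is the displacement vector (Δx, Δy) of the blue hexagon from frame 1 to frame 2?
(1.2, 1.1)

The blue hexagon was at (2.2, 2.8) in frame 1 and (3.4, 3.9) in frame 2.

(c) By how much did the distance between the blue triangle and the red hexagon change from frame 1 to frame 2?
-0.8

Distance in frame 1: 4.7. Distance in frame 2: 3.9.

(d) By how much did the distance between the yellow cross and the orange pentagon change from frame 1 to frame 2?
+1.1

Distance in frame 1: 7.8. Distance in frame 2: 8.9.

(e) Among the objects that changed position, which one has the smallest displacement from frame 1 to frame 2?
the cyan star

(moved 0.9)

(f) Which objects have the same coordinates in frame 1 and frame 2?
the blue triangle, the red star, the brown hexagon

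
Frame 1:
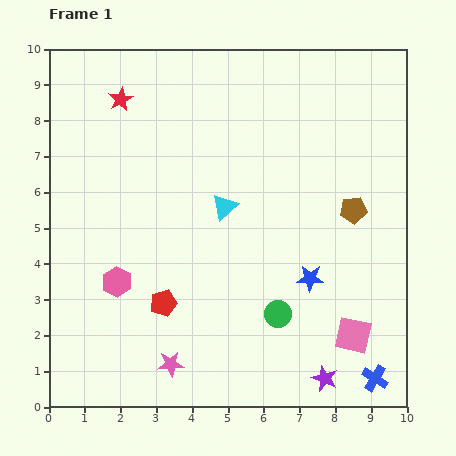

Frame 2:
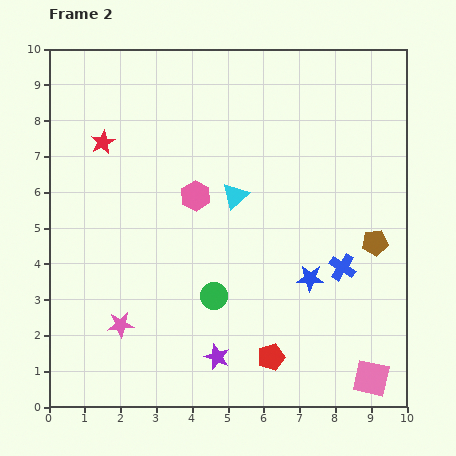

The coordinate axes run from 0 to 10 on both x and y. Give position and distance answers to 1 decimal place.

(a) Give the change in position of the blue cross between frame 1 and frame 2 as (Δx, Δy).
(-0.9, 3.1)

The blue cross was at (9.1, 0.8) in frame 1 and (8.2, 3.9) in frame 2.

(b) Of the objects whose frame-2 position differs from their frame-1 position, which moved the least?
the cyan triangle

(moved 0.4)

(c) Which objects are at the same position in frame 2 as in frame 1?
the blue star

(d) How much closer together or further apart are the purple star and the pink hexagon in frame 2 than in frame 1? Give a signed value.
-1.9

Distance in frame 1: 6.4. Distance in frame 2: 4.5.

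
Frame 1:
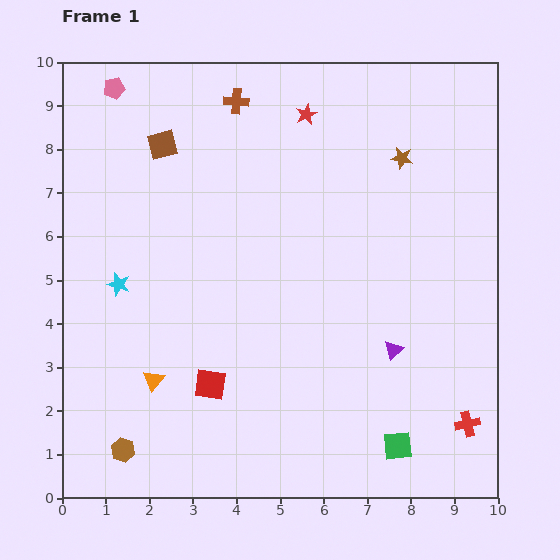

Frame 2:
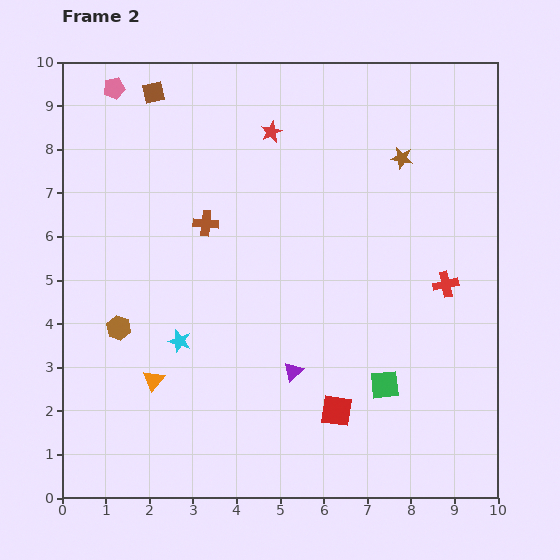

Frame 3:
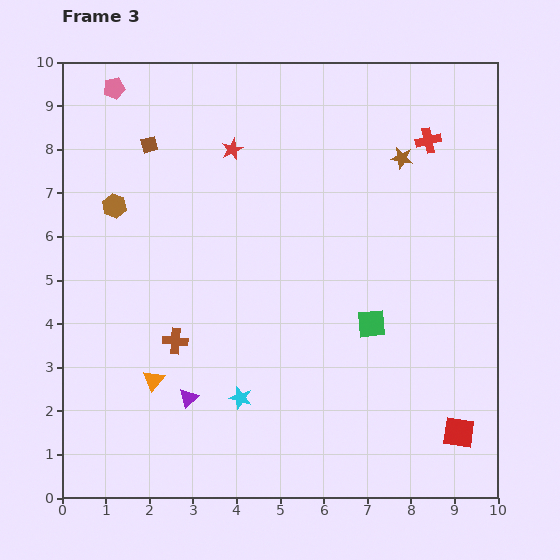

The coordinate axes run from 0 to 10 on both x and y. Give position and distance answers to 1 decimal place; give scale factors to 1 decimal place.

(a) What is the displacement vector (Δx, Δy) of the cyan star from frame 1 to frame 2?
(1.4, -1.3)

The cyan star was at (1.3, 4.9) in frame 1 and (2.7, 3.6) in frame 2.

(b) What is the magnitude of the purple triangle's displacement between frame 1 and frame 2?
2.4

The purple triangle moved from (7.6, 3.4) to (5.3, 2.9), a distance of √(2.3² + 0.5²) ≈ 2.4.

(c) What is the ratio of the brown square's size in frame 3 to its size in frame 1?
0.6×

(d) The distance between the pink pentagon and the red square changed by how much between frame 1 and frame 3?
+4.1

Distance in frame 1: 7.1. Distance in frame 3: 11.2.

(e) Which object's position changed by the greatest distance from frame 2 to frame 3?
the red cross

(moved 3.3; next 2.8)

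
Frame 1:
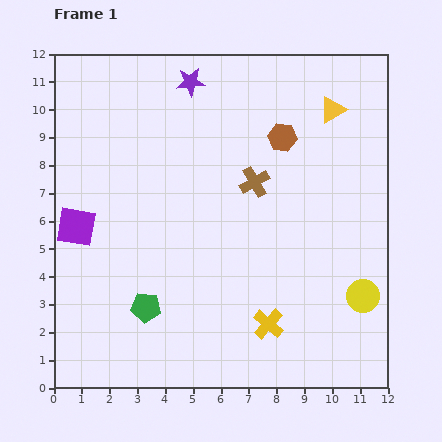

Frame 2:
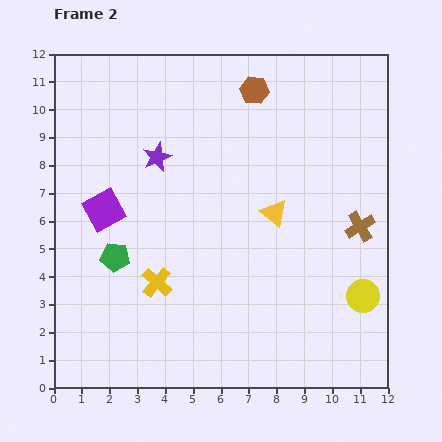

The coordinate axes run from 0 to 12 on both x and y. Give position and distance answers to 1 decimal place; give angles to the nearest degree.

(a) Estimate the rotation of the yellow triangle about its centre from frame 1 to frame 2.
49° counter-clockwise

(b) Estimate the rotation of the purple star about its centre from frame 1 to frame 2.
18° counter-clockwise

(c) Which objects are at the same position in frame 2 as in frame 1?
the yellow circle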